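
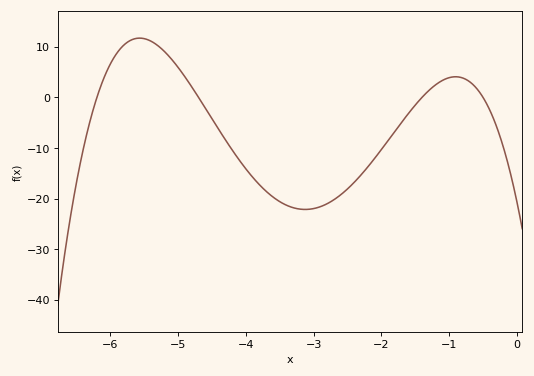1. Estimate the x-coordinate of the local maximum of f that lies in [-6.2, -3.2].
-5.57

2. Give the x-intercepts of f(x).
-6.2, -4.7, -1.4, -0.5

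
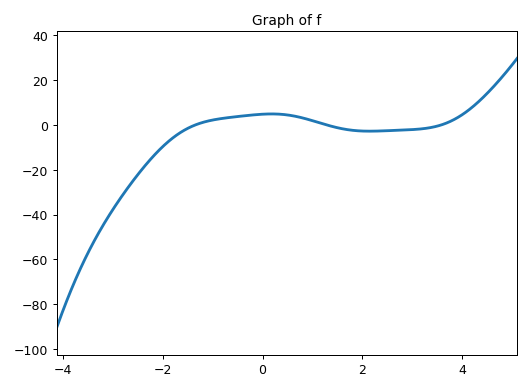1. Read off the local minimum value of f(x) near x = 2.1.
-2.73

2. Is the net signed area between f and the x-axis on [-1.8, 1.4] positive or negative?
positive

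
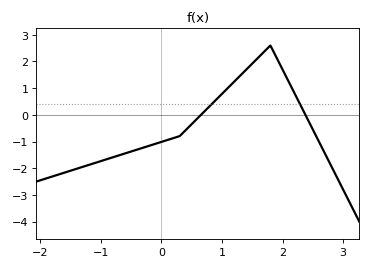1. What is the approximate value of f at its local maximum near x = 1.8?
2.6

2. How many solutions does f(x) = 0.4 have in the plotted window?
2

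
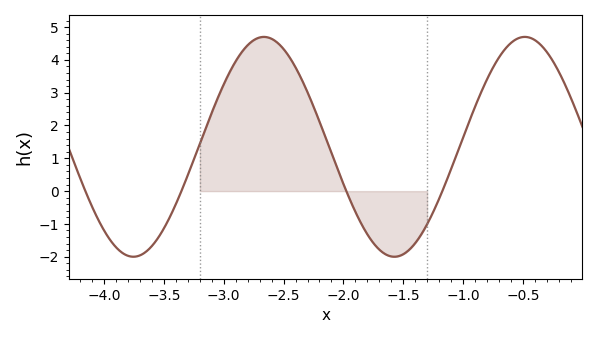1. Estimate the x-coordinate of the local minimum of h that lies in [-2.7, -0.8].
-1.57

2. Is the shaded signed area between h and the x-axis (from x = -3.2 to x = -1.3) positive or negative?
positive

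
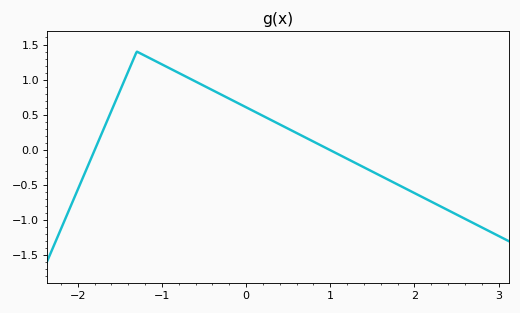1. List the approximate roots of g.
-1.8, 1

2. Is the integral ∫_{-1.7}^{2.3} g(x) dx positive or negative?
positive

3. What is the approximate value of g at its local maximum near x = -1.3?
1.4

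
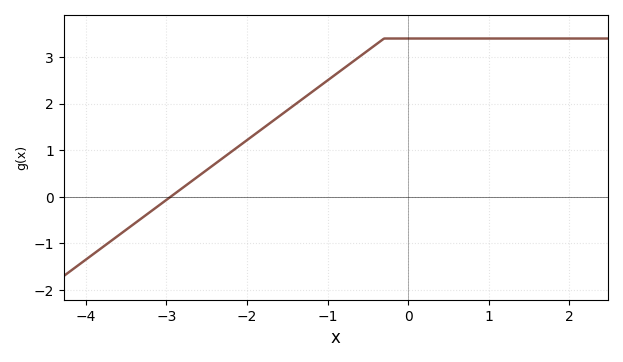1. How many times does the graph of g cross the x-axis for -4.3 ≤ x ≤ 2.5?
1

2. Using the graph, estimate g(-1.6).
1.73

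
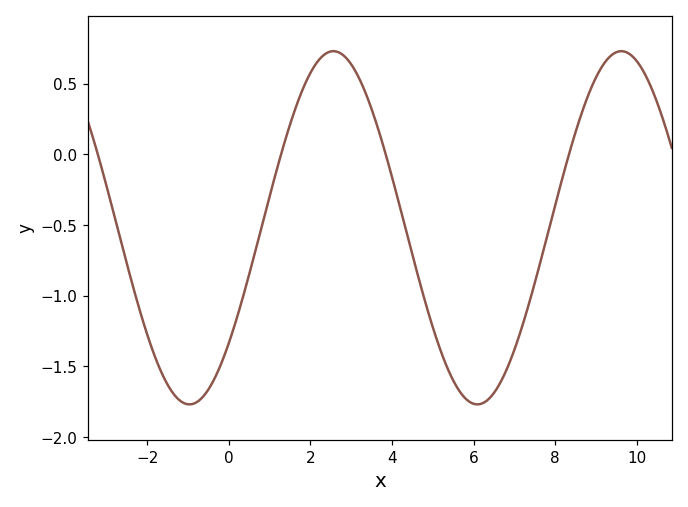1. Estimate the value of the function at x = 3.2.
0.535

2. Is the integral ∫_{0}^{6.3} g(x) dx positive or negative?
negative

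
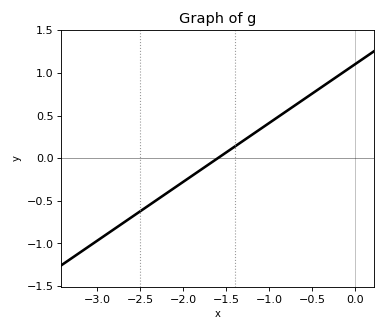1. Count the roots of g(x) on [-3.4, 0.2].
1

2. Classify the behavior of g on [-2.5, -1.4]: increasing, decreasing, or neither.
increasing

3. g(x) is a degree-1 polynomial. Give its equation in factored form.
y = 0.69(x + 1.6)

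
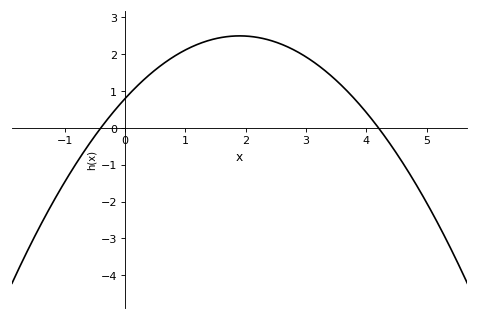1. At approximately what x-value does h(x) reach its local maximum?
1.8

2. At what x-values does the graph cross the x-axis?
-0.4, 4.2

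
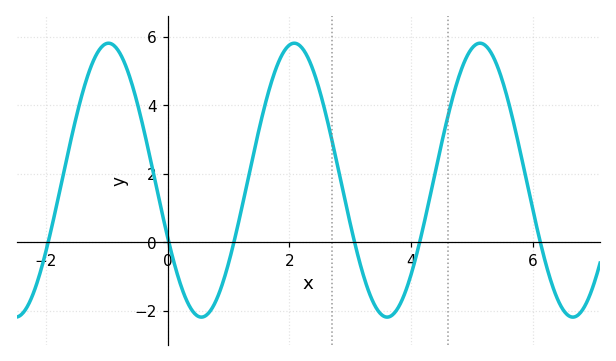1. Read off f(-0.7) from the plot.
5.2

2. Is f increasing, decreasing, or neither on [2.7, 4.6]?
neither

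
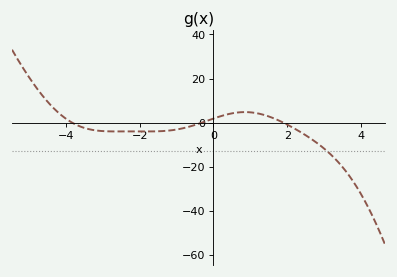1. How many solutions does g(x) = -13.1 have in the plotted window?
1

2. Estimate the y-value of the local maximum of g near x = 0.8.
4.75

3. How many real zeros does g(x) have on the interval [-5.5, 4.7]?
3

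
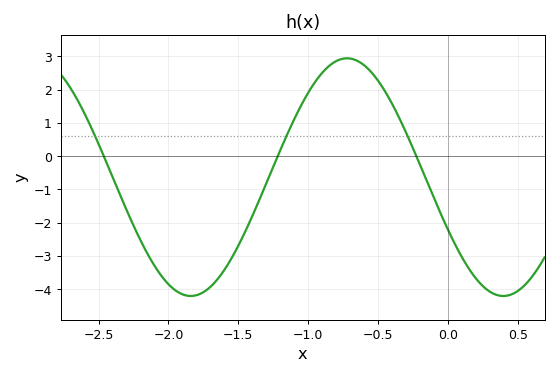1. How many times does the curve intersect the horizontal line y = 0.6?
3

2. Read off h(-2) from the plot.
-3.8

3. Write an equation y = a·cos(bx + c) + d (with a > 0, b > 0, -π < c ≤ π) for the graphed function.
y = 3.57cos(2.8x + 2) - 0.63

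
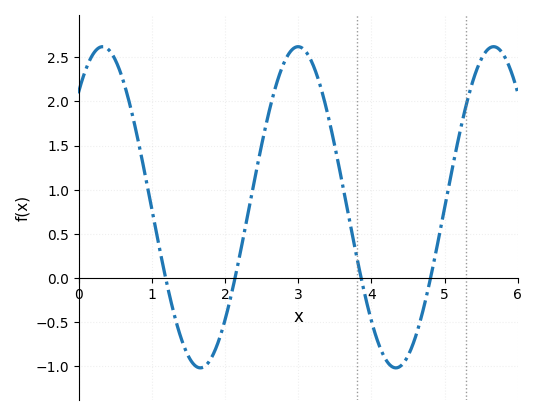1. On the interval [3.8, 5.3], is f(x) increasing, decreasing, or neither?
neither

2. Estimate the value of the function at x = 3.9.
-0.15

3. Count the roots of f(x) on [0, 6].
4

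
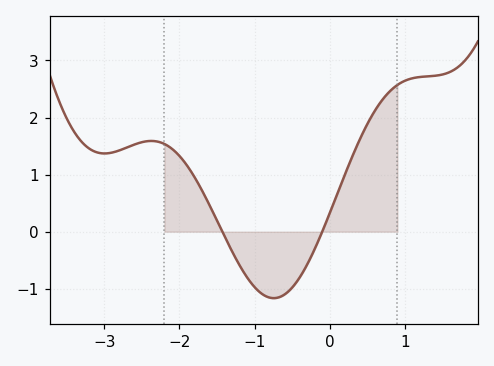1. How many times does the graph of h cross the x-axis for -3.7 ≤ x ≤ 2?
2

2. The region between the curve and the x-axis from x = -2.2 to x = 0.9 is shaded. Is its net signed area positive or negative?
positive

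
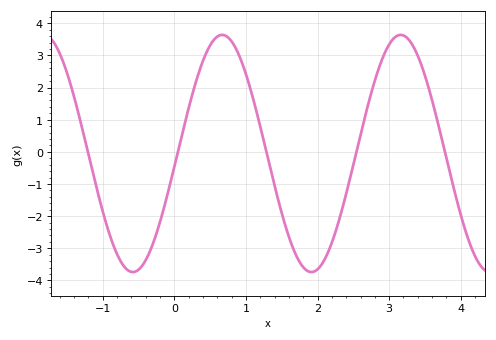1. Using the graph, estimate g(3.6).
1.6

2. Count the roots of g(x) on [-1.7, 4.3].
5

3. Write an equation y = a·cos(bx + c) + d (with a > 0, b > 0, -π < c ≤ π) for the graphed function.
y = 3.69cos(2.5x - 1.7) - 0.05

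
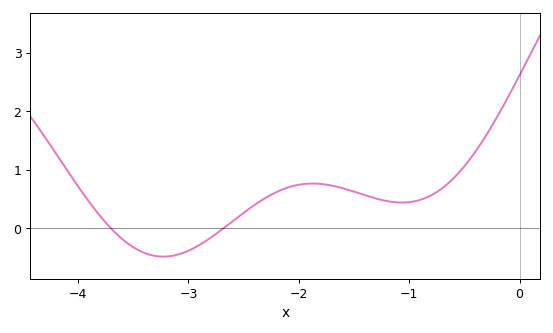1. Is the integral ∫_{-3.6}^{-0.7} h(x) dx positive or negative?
positive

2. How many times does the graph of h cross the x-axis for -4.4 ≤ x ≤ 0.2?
2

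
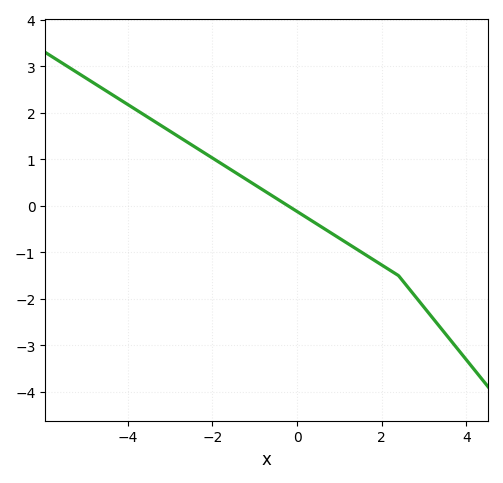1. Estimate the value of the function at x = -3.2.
1.7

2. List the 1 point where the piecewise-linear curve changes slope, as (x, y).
(2.4, -1.5)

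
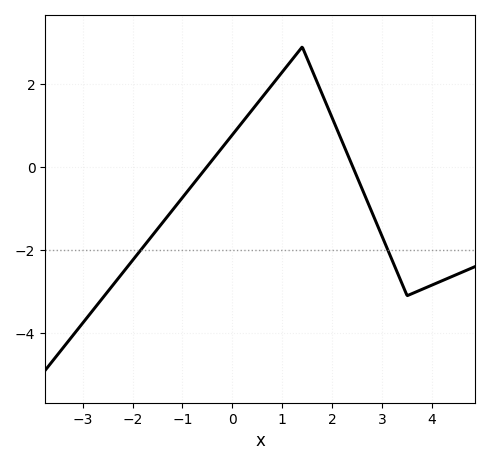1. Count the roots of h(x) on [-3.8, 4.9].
2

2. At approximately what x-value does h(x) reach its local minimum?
3.5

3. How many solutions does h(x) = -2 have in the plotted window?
2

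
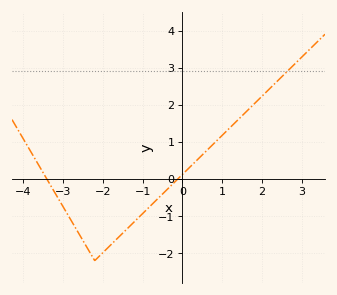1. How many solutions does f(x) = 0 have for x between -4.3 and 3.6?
2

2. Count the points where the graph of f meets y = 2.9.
1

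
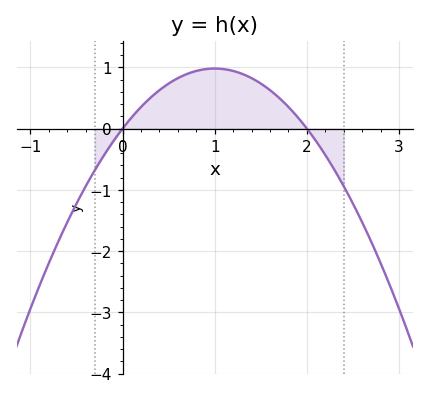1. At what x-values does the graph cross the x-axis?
0, 2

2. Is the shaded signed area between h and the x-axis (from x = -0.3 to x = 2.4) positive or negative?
positive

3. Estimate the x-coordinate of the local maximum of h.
1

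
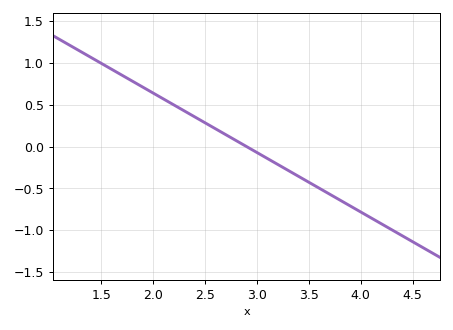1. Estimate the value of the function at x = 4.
-0.8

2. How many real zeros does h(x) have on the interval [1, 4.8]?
1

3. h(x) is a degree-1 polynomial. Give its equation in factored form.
y = -0.71(x - 2.9)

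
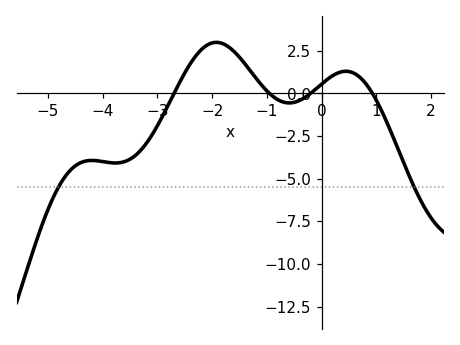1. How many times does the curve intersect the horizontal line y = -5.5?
2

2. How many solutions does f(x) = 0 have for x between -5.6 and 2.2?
4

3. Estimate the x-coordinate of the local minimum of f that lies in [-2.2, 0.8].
-0.6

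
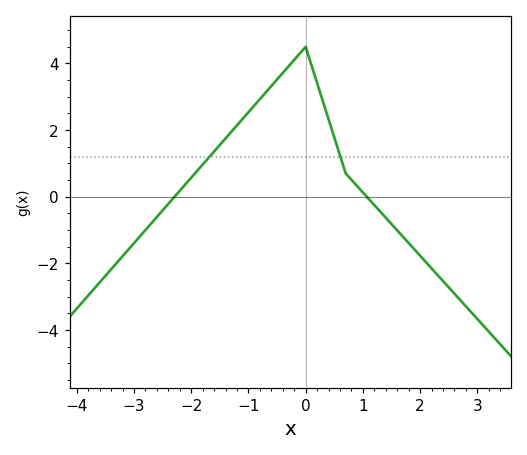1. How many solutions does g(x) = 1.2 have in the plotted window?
2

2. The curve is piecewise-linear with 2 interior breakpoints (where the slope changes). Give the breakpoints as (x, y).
(0, 4.5); (0.7, 0.7)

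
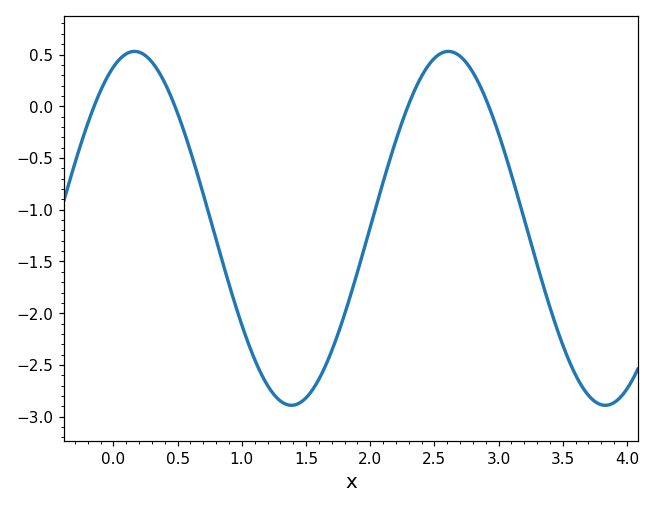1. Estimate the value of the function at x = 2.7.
0.483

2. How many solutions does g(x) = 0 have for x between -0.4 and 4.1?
4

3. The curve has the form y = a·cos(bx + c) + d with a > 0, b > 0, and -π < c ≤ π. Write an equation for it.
y = 1.71cos(2.57x - 0.422) - 1.18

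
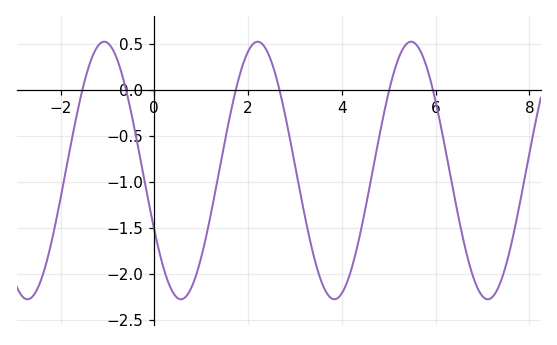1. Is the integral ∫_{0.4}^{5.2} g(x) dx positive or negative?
negative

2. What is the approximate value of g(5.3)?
0.44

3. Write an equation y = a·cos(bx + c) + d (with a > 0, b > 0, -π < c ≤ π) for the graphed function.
y = 1.4cos(1.92x + 2.05) - 0.88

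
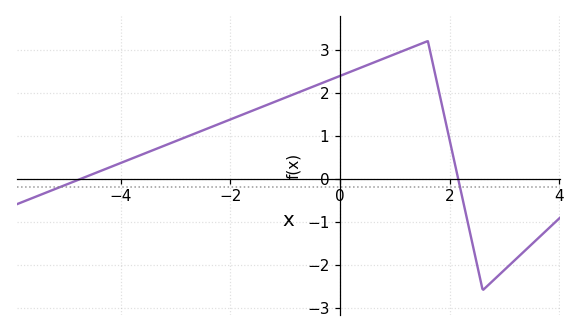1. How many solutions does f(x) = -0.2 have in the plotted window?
2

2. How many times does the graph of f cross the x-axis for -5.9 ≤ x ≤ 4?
2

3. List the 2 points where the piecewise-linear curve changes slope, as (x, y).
(1.6, 3.2); (2.6, -2.6)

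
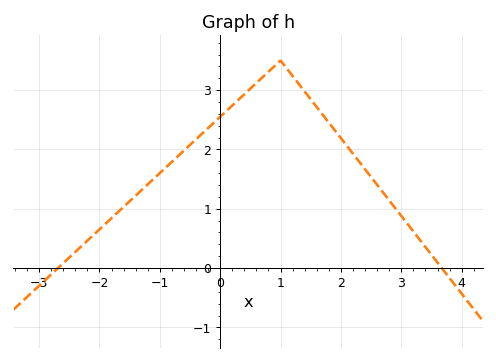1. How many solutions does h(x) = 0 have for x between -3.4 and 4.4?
2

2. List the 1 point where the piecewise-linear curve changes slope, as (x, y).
(1, 3.5)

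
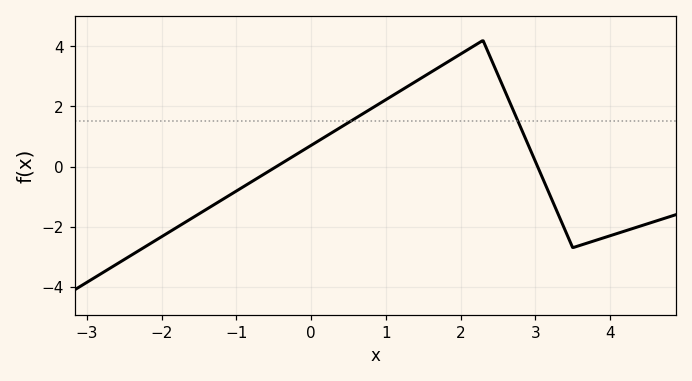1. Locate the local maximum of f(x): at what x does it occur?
2.2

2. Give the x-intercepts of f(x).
-0.4, 3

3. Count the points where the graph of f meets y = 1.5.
2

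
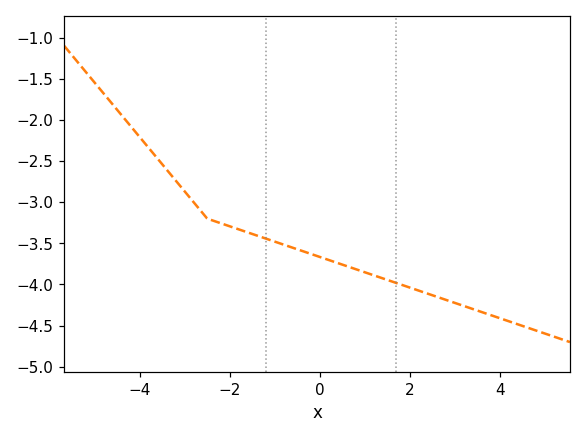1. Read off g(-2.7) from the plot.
-3.07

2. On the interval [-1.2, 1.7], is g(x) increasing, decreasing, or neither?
decreasing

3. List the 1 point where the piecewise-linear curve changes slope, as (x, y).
(-2.5, -3.2)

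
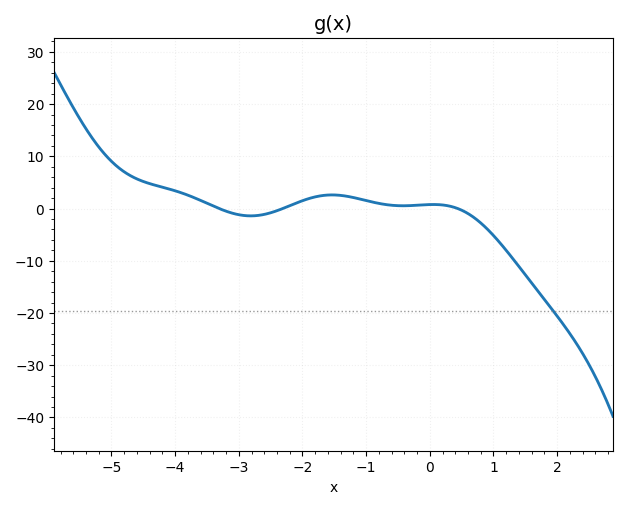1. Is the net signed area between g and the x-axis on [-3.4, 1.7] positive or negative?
negative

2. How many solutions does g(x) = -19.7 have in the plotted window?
1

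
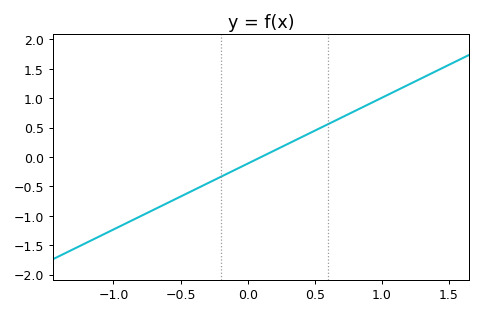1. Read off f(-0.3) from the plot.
-0.448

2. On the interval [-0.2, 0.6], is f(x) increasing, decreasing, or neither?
increasing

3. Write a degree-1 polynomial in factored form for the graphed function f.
y = 1.12(x - 0.1)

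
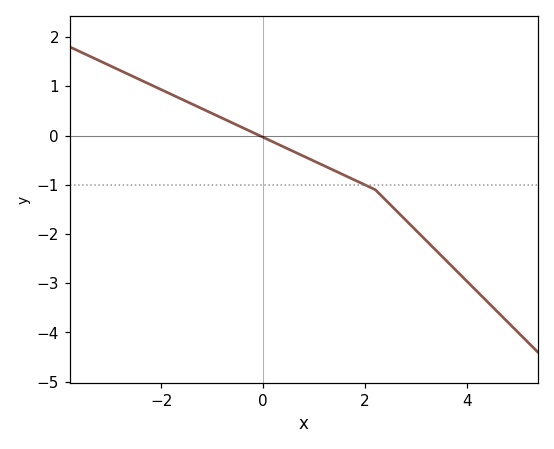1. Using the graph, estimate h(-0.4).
0.2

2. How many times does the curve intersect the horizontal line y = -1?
1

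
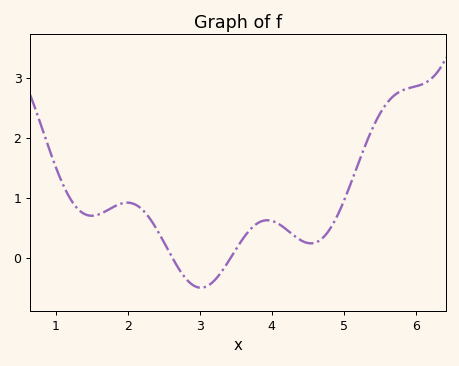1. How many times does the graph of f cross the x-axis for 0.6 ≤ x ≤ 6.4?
2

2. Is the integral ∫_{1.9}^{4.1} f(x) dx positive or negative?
positive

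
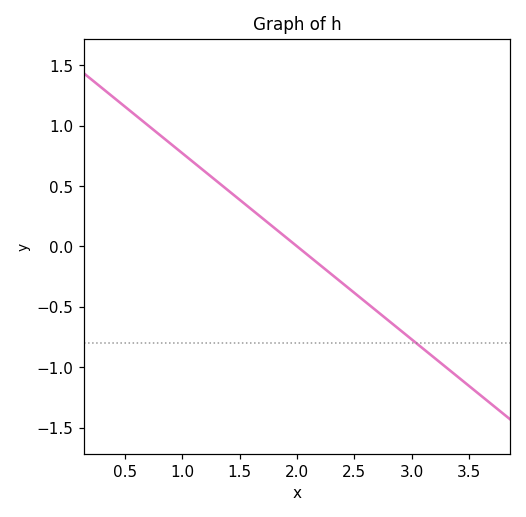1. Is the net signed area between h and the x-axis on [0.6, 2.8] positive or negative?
positive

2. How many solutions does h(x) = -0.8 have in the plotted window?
1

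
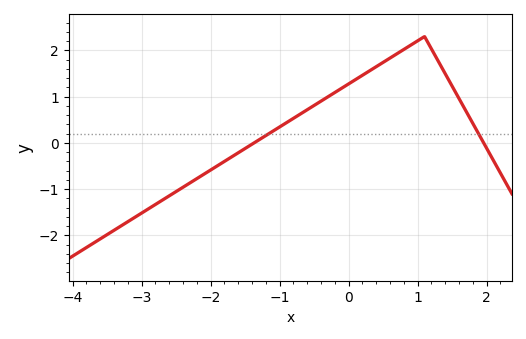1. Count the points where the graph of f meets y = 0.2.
2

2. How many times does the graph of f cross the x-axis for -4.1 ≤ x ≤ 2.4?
2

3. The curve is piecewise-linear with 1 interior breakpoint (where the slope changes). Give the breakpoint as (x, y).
(1.1, 2.3)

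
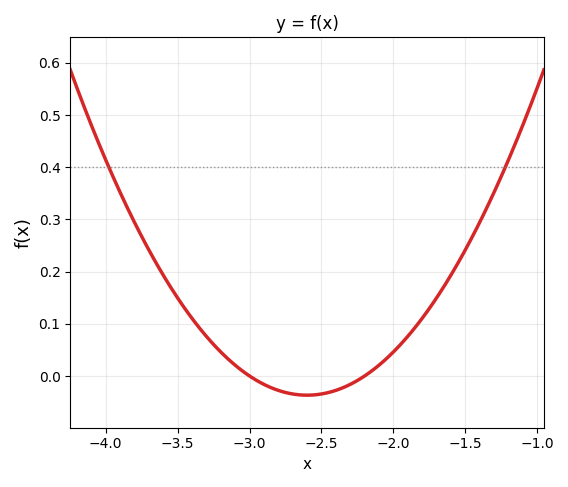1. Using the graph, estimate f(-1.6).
0.193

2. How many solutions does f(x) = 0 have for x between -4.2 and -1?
2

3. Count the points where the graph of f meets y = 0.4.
2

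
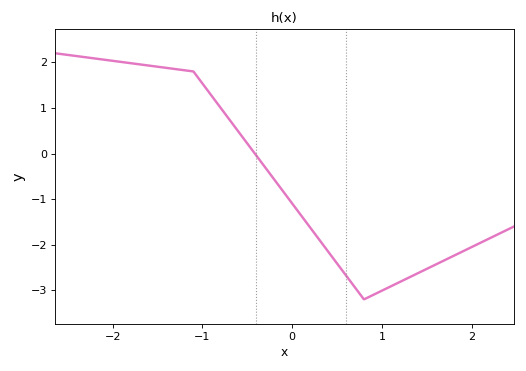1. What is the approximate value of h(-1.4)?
1.9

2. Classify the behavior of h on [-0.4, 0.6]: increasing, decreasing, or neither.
decreasing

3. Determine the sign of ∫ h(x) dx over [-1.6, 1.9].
negative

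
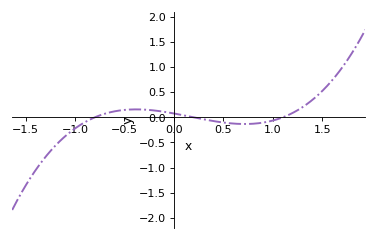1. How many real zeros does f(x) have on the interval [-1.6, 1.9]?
3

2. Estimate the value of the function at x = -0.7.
0.05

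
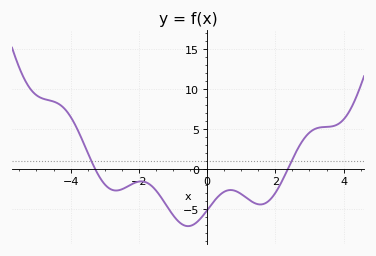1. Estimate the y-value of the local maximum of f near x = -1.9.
-1.5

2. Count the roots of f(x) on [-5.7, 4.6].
2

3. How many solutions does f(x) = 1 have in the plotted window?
2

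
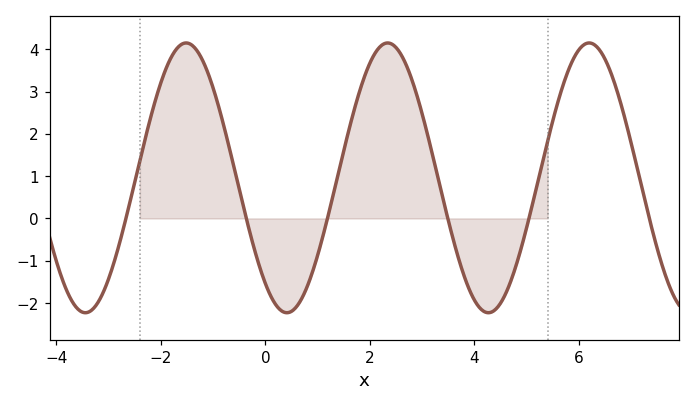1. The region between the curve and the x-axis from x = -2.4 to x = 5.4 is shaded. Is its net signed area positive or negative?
positive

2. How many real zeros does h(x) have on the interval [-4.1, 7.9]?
6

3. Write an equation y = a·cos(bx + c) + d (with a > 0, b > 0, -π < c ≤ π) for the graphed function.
y = 3.19cos(1.63x + 2.47) + 0.96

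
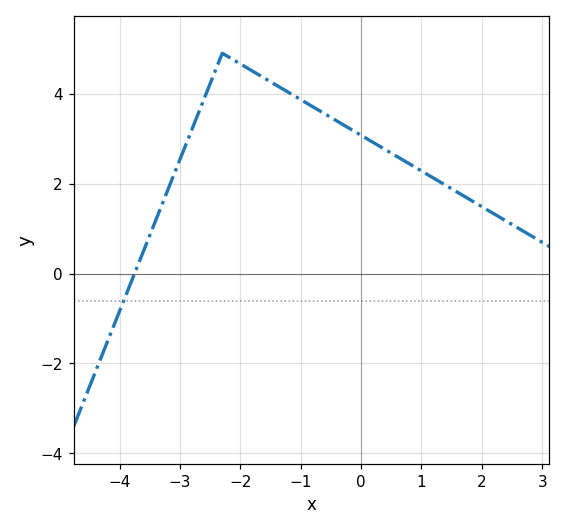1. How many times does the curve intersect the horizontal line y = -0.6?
1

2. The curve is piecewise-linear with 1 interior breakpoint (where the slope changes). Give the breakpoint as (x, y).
(-2.3, 4.9)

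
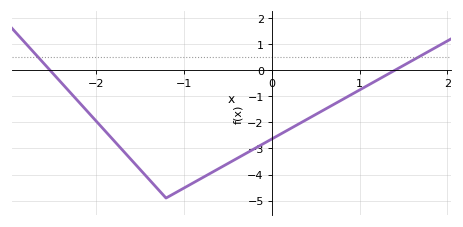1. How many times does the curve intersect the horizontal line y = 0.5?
2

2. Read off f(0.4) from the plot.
-1.9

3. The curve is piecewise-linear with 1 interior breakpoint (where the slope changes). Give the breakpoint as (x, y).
(-1.2, -4.9)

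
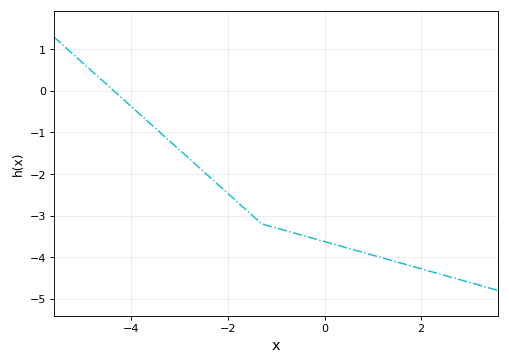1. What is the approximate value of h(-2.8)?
-1.63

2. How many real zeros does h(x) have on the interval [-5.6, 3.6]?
1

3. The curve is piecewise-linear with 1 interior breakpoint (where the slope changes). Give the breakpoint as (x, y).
(-1.3, -3.2)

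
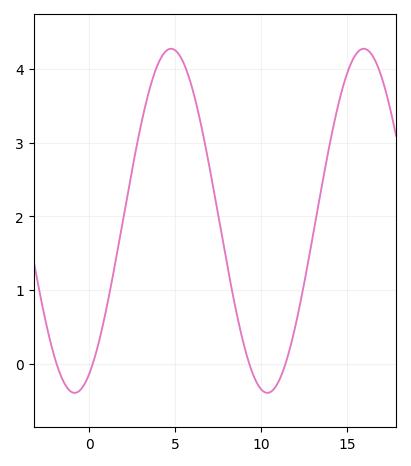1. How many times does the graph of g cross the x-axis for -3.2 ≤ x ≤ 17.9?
4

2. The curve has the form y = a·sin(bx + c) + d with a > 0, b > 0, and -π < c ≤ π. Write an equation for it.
y = 2.33sin(0.56x - 1.1) + 1.94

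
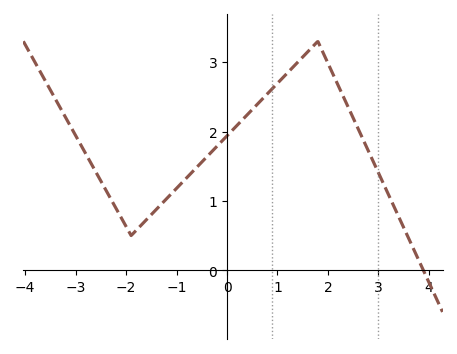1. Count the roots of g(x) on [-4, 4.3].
1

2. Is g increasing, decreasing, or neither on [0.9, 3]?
neither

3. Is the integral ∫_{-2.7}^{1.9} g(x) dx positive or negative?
positive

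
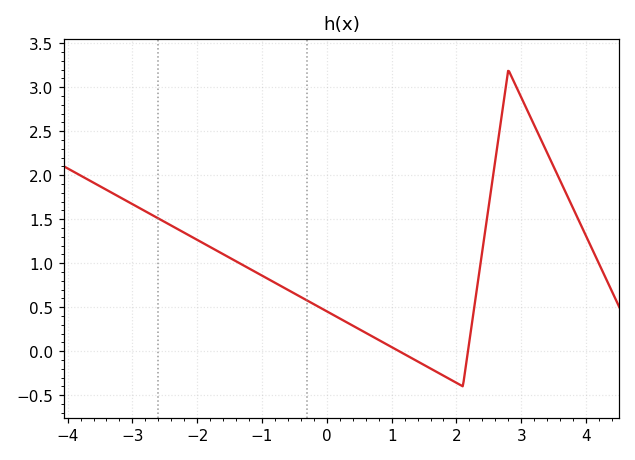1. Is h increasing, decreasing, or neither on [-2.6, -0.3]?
decreasing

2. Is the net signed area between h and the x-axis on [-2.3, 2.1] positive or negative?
positive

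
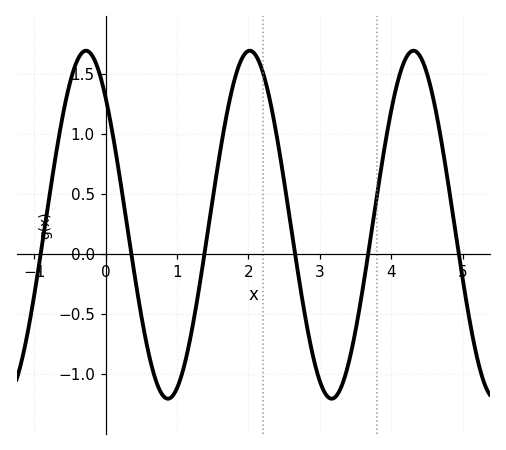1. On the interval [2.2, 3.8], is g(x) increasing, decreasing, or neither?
neither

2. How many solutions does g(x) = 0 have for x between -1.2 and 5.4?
6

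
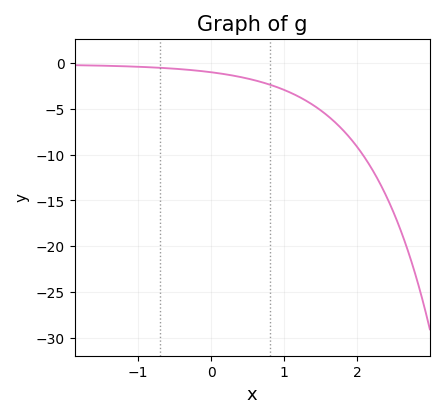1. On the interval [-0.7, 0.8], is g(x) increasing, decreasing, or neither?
decreasing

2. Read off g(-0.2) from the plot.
-0.798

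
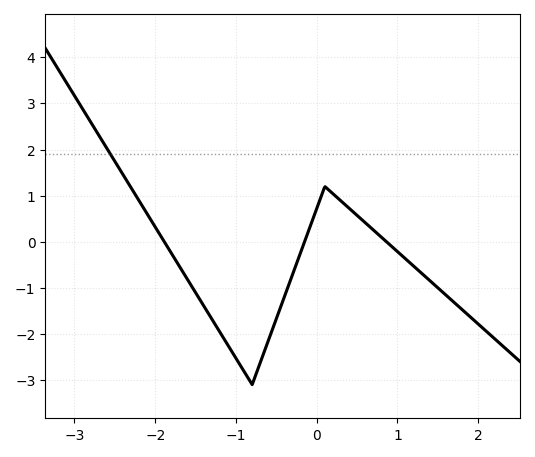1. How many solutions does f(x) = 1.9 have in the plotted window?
1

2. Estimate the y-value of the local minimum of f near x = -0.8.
-3.1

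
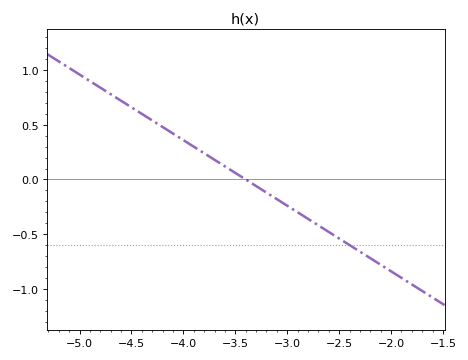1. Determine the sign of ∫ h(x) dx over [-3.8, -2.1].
negative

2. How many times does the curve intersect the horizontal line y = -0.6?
1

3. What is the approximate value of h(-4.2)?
0.5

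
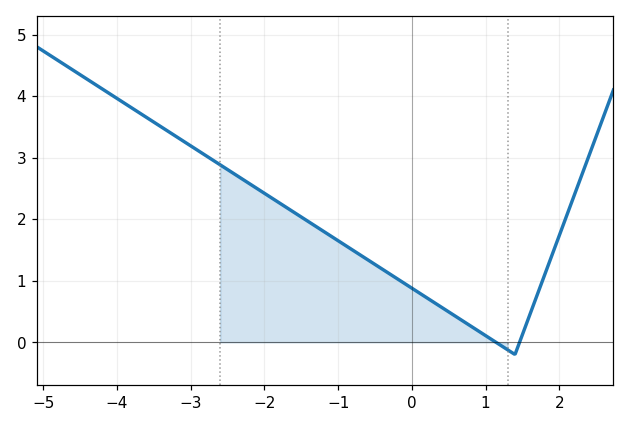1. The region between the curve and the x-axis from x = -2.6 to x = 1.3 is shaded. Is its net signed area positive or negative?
positive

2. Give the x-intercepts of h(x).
1.2, 1.4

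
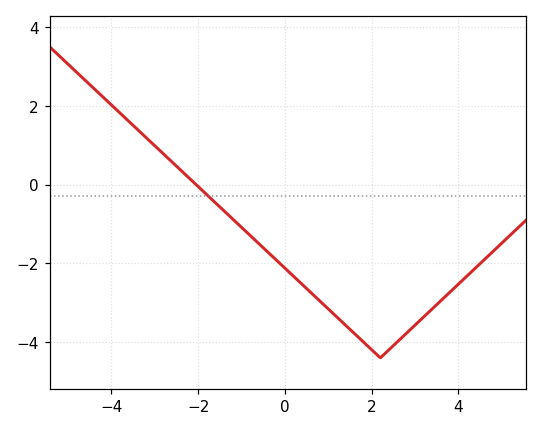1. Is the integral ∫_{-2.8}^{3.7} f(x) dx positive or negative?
negative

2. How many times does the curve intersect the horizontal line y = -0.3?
1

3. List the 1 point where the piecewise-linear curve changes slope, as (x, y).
(2.2, -4.4)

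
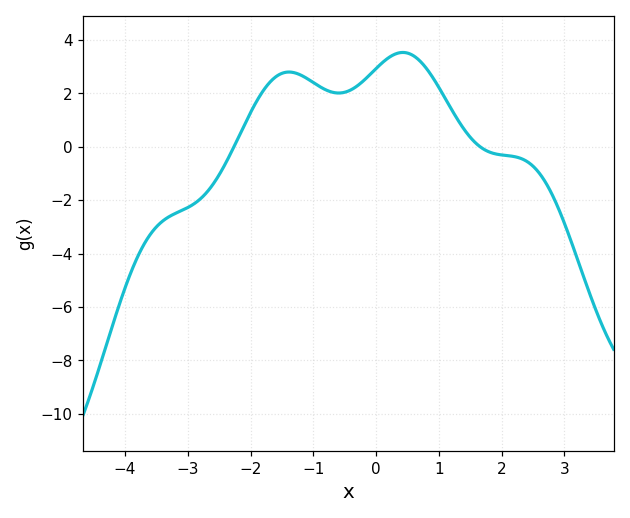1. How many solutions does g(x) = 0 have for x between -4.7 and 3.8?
2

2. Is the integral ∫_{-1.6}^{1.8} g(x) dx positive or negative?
positive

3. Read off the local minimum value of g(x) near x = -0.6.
2.01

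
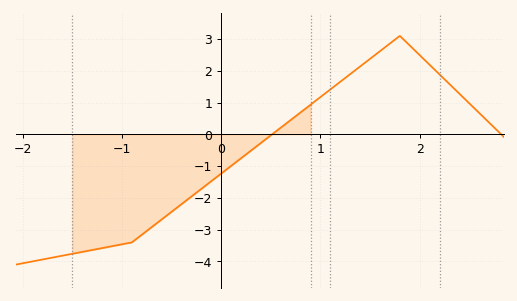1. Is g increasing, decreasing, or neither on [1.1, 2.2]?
neither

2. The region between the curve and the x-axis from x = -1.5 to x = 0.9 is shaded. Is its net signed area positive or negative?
negative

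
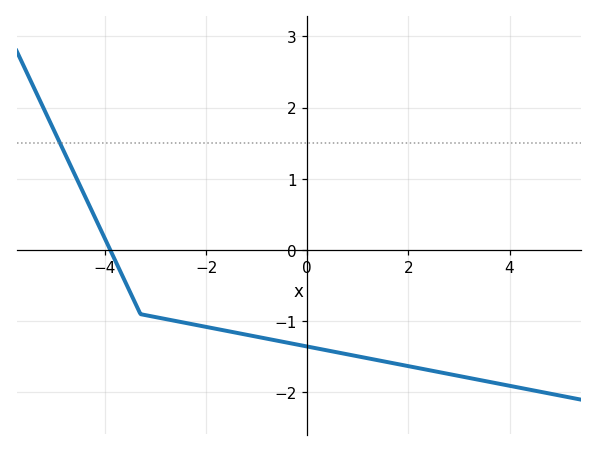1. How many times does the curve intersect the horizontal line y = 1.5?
1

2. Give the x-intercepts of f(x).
-3.9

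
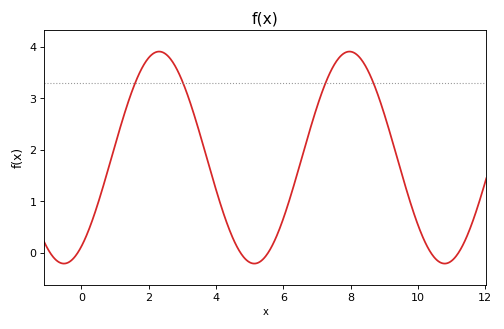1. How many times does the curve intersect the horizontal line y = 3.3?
4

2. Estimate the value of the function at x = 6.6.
2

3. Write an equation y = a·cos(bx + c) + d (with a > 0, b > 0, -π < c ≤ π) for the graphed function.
y = 2.06cos(1.1x - 2.6) + 1.85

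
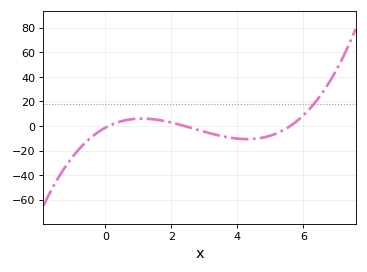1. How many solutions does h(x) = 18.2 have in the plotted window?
1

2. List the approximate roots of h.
0.2, 2.4, 5.6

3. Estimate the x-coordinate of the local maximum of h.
1.2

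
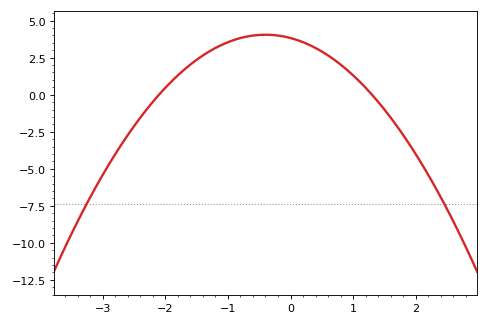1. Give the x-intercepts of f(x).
-2.1, 1.3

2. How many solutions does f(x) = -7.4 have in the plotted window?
2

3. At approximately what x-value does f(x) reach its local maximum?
-0.4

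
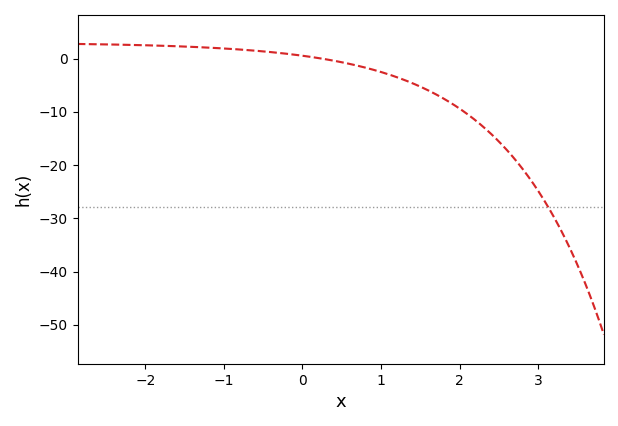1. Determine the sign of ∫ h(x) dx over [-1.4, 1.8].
negative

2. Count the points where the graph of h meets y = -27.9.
1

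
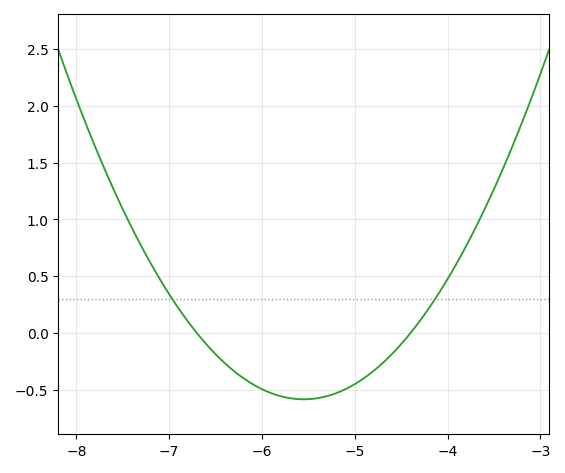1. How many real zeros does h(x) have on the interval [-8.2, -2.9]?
2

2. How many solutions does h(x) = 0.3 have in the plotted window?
2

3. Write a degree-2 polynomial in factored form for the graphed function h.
y = 0.44(x + 6.7)(x + 4.4)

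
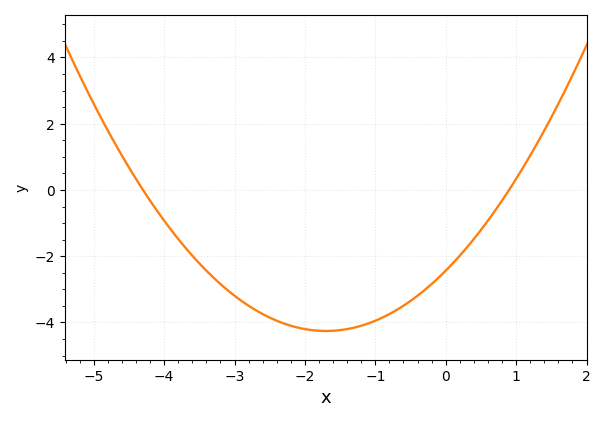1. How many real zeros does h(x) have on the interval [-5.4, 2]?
2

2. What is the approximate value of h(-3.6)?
-2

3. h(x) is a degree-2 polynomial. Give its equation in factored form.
y = 0.63(x + 4.3)(x - 0.9)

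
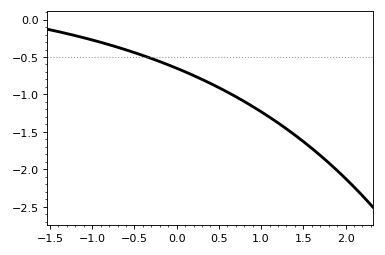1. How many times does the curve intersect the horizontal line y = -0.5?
1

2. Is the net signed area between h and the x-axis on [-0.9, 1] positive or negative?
negative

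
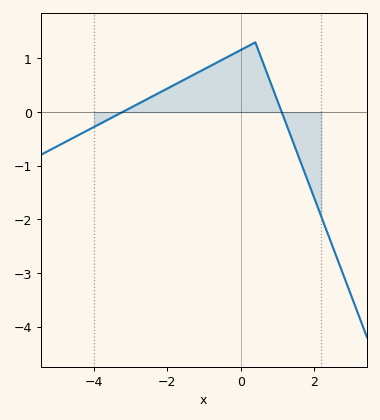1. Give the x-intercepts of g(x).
-3.23, 1.12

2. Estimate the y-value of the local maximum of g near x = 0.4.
1.3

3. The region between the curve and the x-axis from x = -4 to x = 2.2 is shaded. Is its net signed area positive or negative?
positive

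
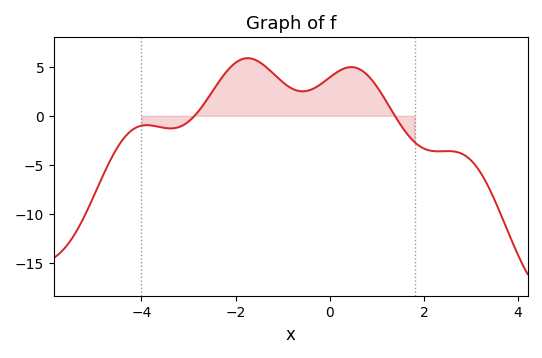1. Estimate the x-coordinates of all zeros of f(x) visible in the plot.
-2.87, 1.38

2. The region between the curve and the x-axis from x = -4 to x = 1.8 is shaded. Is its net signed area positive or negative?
positive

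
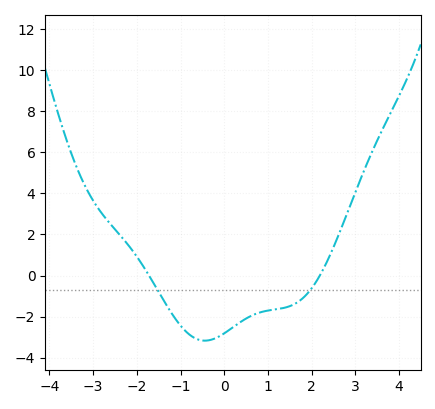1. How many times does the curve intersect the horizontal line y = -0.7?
2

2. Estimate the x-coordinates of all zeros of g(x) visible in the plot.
-1.8, 2.2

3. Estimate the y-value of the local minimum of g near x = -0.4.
-3.2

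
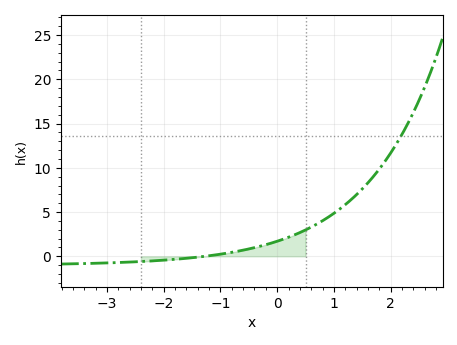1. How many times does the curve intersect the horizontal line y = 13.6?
1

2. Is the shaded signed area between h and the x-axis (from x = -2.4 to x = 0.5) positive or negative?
positive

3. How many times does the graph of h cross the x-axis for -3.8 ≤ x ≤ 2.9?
1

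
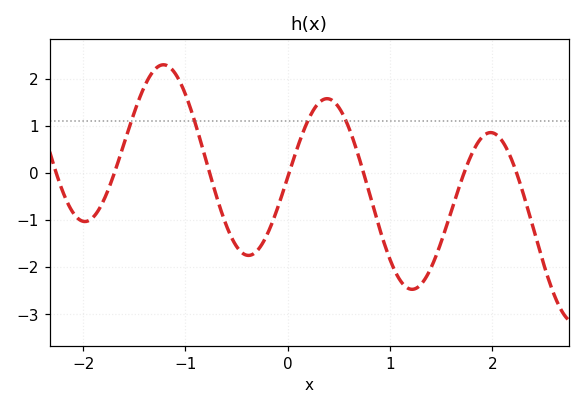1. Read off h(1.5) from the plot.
-1.46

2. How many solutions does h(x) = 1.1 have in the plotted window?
4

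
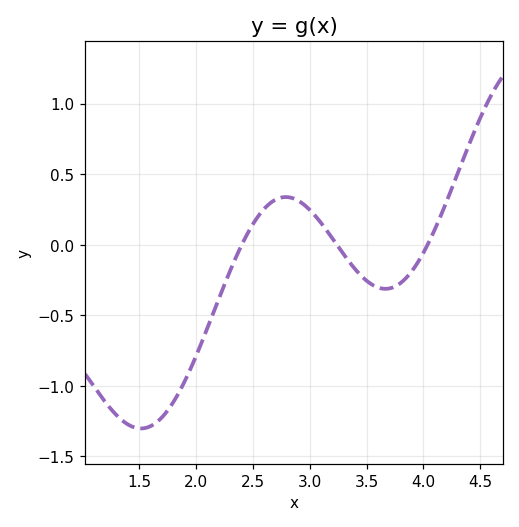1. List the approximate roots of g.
2.4, 3.25, 4.05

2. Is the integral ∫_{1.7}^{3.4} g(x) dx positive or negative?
negative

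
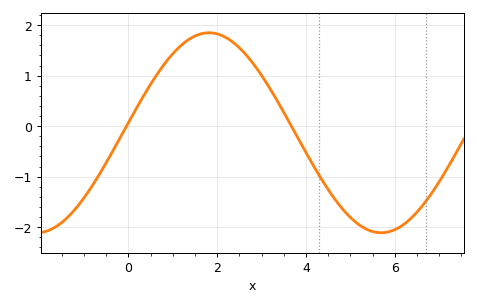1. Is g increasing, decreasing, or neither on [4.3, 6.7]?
neither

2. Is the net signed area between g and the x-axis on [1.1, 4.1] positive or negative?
positive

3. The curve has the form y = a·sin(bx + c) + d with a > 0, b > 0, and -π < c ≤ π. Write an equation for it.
y = 1.98sin(0.81x + 0.1) - 0.13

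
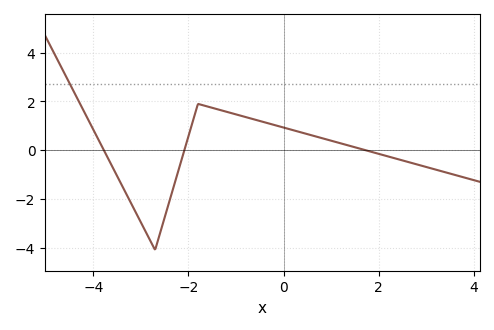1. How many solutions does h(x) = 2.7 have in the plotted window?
1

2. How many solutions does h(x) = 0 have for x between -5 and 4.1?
3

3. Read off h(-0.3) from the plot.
1.09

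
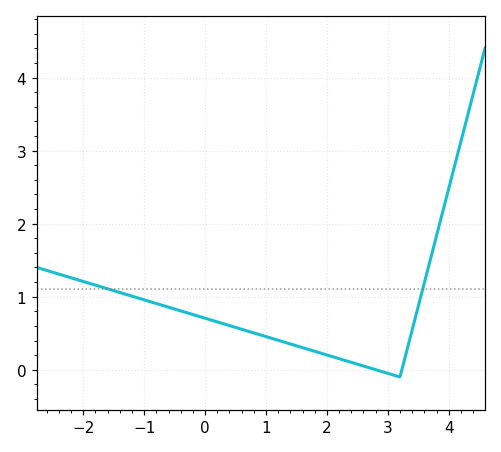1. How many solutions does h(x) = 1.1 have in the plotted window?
2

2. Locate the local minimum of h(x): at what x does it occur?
3.2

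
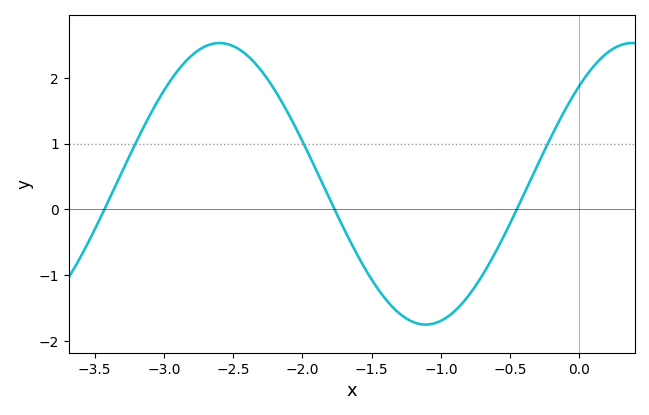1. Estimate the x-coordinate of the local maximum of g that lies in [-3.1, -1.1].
-2.6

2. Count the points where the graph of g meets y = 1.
3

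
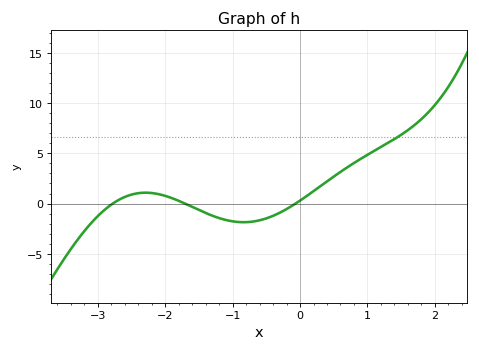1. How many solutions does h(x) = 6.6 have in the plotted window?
1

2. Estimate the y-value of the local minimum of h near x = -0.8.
-2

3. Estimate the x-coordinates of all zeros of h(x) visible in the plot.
-2.8, -1.7, -0.1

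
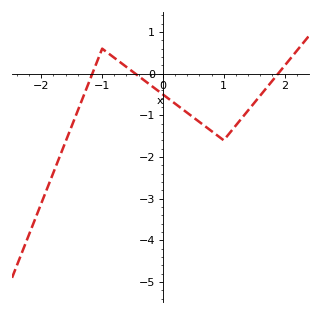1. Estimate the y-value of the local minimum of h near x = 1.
-1.6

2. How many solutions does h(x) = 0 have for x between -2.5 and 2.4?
3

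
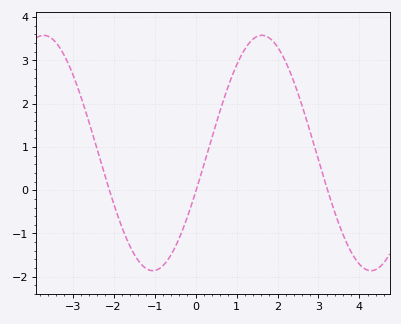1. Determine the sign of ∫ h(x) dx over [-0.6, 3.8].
positive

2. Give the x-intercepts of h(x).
-2.1, 0.015, 3.22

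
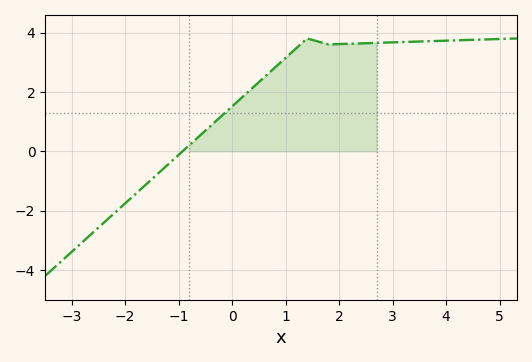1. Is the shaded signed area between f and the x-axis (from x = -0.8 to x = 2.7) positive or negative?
positive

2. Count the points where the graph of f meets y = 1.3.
1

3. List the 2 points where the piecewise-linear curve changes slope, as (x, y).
(1.4, 3.8); (1.8, 3.6)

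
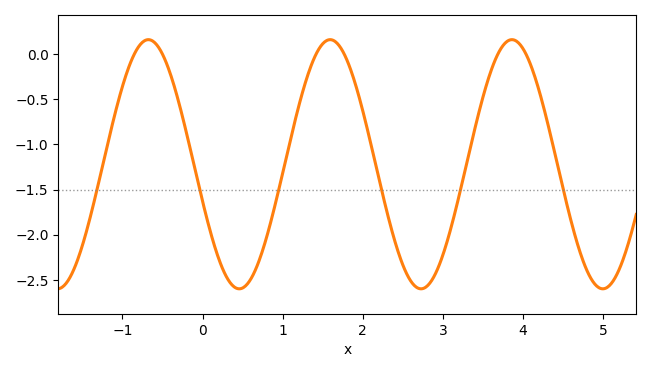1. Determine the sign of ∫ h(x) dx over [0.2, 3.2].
negative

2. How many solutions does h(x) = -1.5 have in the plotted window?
6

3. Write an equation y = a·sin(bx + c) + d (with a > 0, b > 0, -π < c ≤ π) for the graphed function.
y = 1.38sin(2.77x - 2.84) - 1.22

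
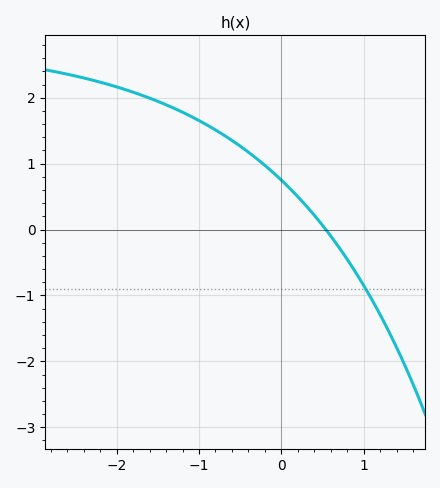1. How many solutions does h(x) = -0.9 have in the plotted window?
1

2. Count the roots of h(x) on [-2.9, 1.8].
1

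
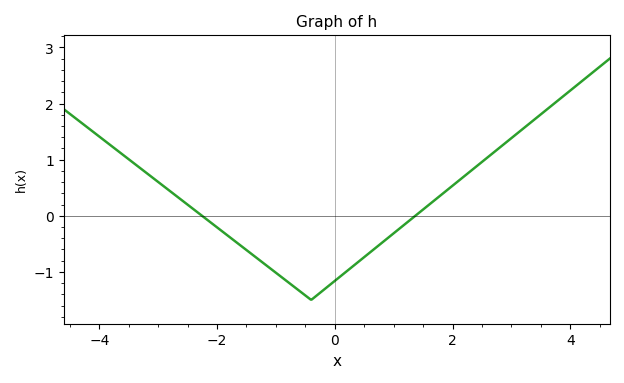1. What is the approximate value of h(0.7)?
-0.567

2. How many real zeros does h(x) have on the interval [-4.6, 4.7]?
2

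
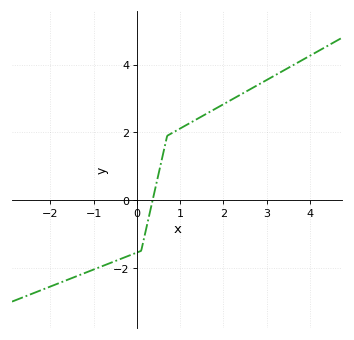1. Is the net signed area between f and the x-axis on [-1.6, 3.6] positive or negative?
positive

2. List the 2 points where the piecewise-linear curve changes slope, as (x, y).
(0.1, -1.5); (0.7, 1.9)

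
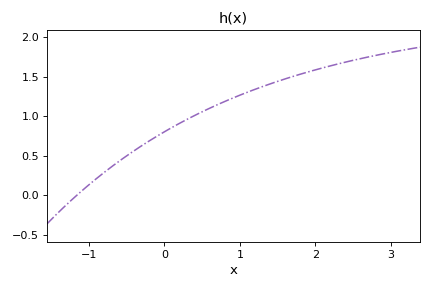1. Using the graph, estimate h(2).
1.6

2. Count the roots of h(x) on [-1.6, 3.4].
1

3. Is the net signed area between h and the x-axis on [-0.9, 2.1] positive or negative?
positive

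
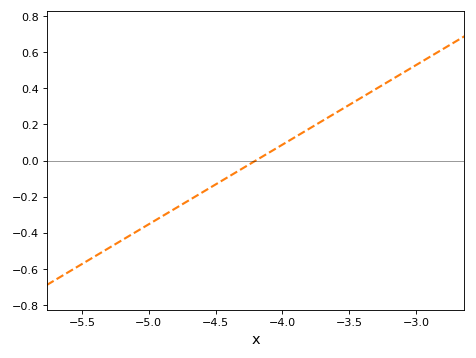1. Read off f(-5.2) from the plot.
-0.44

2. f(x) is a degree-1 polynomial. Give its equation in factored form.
y = 0.44(x + 4.2)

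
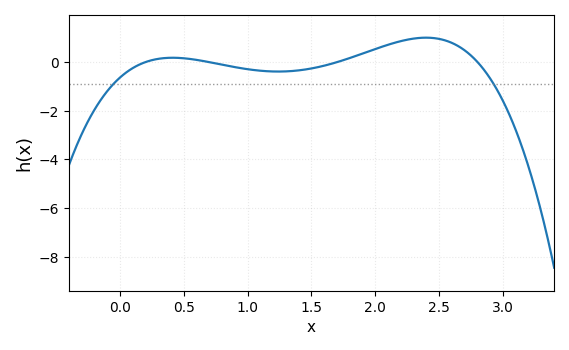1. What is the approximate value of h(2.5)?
0.954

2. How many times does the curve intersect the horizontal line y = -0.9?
2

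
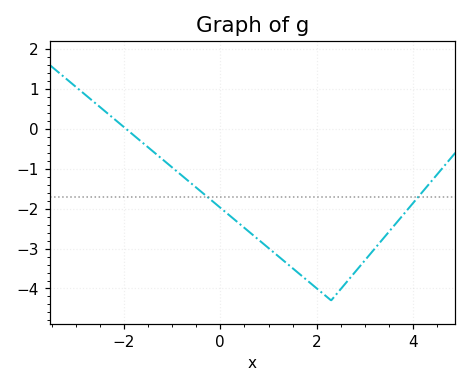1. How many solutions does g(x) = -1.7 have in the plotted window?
2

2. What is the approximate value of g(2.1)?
-4.1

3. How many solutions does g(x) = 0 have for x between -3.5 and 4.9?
1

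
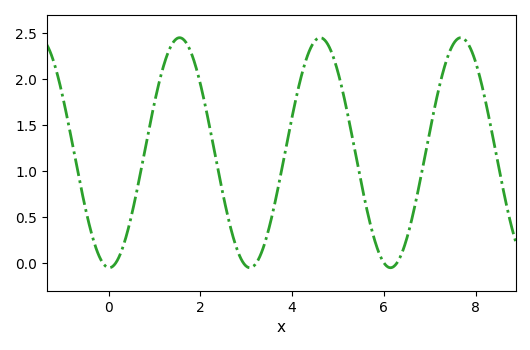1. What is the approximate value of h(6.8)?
0.9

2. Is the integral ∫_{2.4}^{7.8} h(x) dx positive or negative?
positive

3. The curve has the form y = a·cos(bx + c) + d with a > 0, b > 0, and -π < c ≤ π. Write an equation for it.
y = 1.25cos(2x + 3.1) + 1.2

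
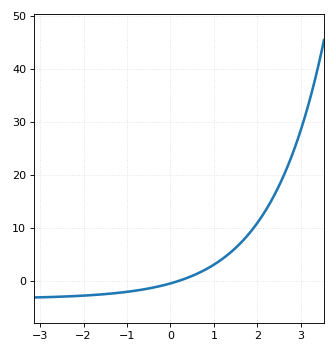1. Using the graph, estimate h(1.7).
7.88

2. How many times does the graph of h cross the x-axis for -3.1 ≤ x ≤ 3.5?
1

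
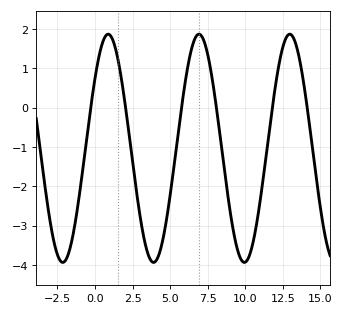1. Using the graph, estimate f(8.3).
-0.648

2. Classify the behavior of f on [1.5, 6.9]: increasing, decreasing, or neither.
neither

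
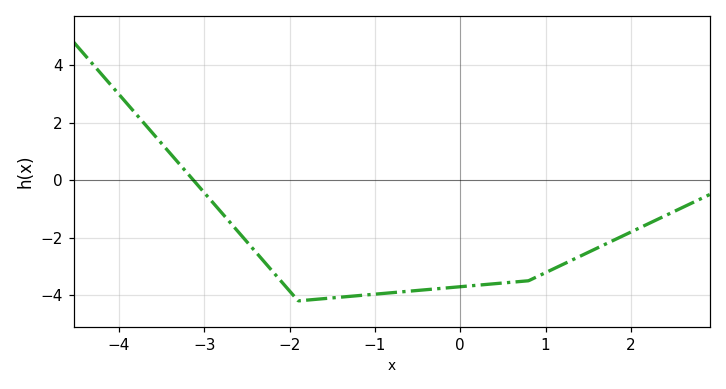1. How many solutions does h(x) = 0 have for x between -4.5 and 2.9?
1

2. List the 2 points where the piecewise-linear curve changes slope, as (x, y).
(-1.9, -4.2); (0.8, -3.5)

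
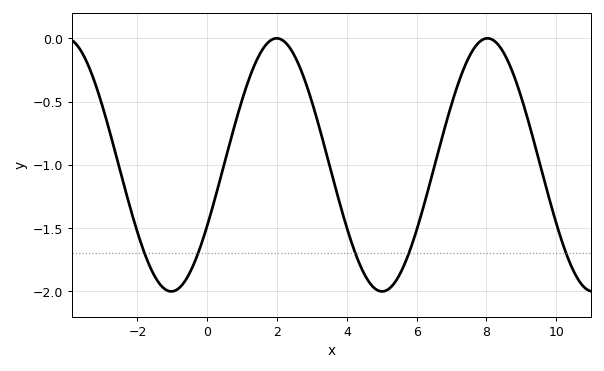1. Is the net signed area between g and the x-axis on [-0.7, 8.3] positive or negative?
negative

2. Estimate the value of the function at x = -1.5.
-1.88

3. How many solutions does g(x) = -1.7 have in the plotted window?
5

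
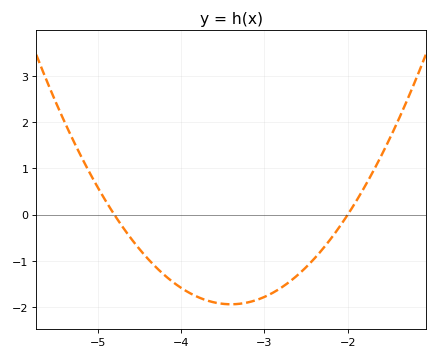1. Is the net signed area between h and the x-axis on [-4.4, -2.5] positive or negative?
negative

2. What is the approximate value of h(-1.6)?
1.27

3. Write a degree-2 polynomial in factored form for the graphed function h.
y = 0.99(x + 4.8)(x + 2)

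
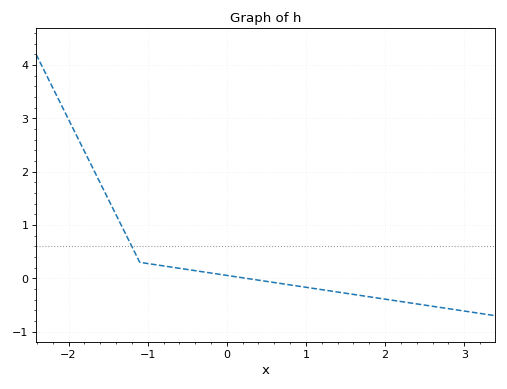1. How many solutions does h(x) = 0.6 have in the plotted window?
1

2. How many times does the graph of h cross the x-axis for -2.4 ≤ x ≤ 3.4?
1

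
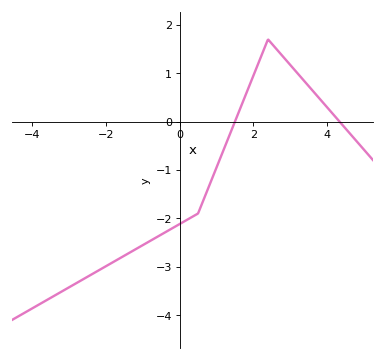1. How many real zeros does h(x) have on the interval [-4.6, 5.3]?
2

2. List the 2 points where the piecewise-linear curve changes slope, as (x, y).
(0.5, -1.9); (2.4, 1.7)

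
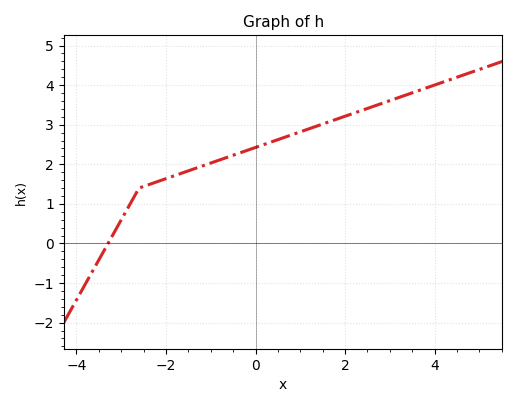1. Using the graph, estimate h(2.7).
3.49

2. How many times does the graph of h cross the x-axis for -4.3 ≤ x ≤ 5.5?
1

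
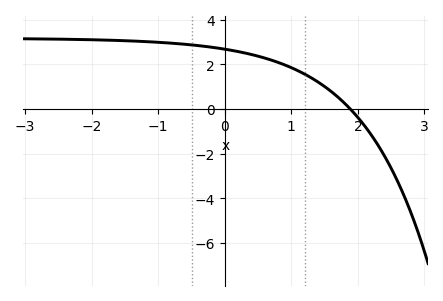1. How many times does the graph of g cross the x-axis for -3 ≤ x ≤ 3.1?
1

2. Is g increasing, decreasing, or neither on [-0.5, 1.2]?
decreasing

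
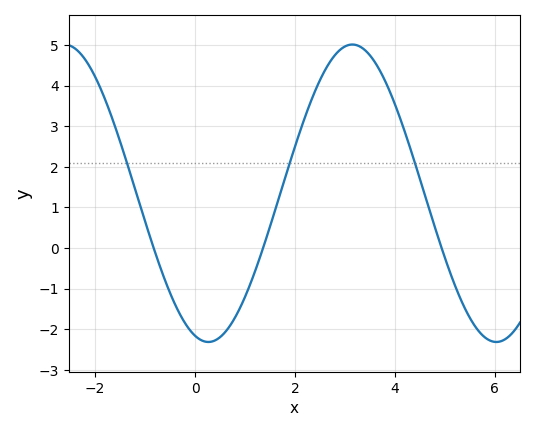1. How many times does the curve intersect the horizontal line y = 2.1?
3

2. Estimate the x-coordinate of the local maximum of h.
3.15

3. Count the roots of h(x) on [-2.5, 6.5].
3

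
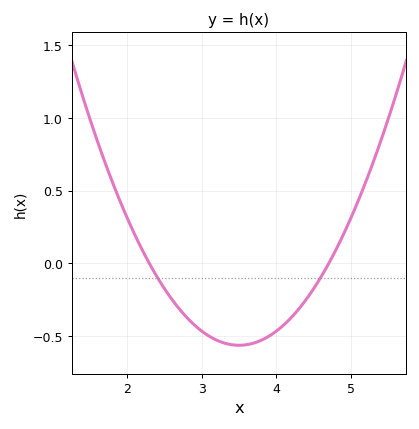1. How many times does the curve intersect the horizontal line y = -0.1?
2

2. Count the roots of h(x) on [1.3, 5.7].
2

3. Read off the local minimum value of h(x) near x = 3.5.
-0.562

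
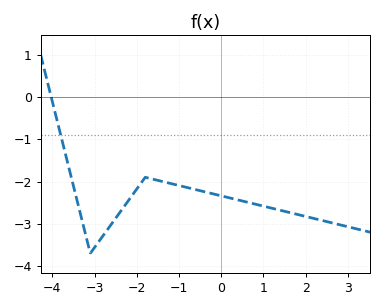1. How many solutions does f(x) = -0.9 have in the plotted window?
1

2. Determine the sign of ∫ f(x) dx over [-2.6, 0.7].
negative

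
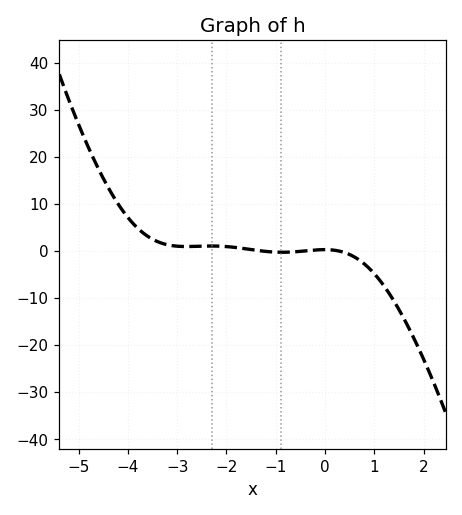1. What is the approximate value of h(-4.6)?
18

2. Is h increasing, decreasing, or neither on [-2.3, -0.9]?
decreasing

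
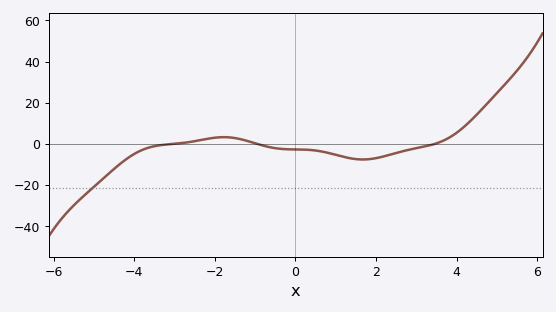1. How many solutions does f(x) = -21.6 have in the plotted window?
1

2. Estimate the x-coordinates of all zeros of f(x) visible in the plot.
-3, -1, 3.4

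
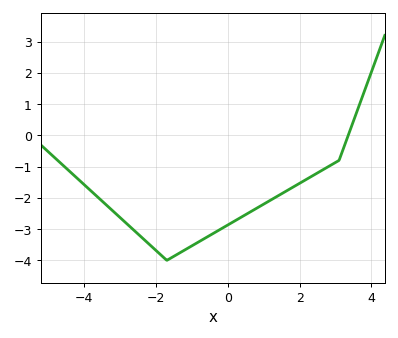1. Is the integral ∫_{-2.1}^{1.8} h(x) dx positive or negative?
negative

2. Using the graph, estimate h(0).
-2.87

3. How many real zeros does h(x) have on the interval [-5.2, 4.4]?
1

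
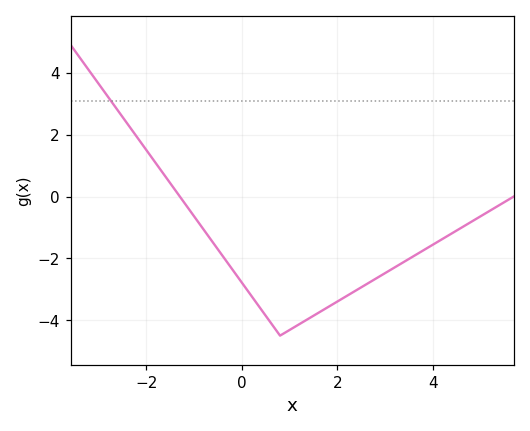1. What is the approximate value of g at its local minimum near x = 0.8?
-4.5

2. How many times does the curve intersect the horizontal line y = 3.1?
1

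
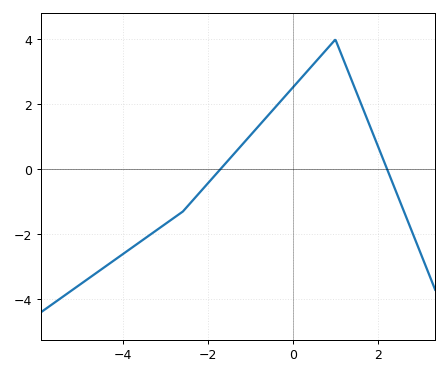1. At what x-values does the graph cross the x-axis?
-1.8, 2.2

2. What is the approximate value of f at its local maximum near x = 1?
4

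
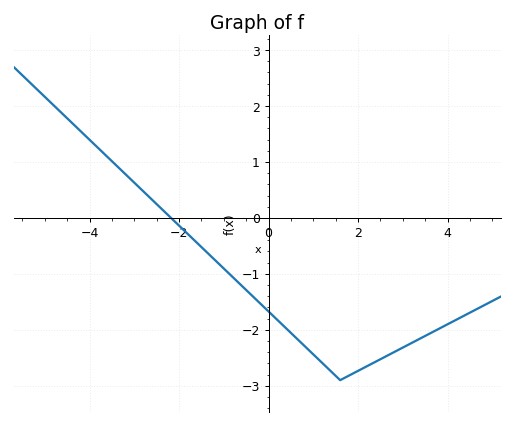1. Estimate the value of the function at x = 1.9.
-2.78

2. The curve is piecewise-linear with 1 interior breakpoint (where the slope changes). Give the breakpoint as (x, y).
(1.6, -2.9)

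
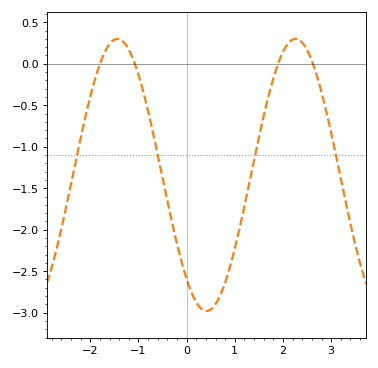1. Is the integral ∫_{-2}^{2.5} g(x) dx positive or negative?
negative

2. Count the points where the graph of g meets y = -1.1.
4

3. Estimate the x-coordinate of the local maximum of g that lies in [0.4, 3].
2.26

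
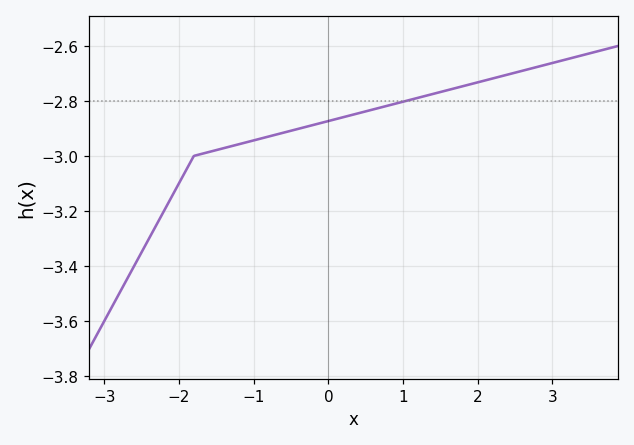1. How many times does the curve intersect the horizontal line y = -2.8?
1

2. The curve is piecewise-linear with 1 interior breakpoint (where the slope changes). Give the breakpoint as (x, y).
(-1.8, -3)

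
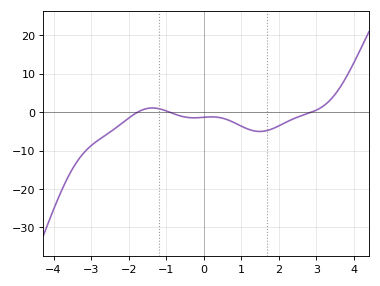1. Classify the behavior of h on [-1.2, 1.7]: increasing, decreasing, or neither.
neither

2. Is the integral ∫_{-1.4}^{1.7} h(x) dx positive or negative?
negative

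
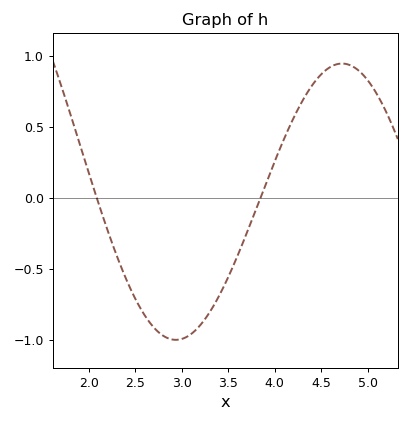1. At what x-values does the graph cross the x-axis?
2.1, 3.85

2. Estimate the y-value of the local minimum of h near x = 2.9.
-1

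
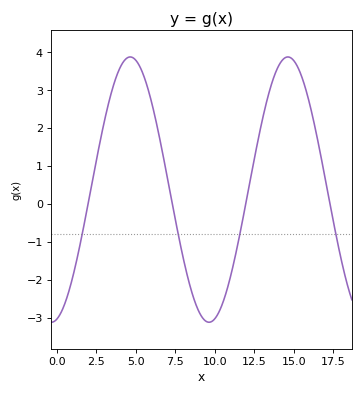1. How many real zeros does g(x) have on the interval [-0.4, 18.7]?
4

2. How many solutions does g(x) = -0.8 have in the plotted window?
4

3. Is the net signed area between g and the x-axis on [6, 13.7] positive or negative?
negative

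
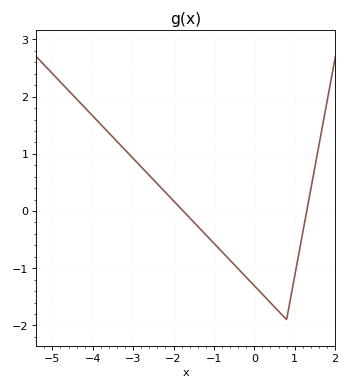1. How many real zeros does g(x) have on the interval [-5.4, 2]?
2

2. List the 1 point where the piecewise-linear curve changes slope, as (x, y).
(0.8, -1.9)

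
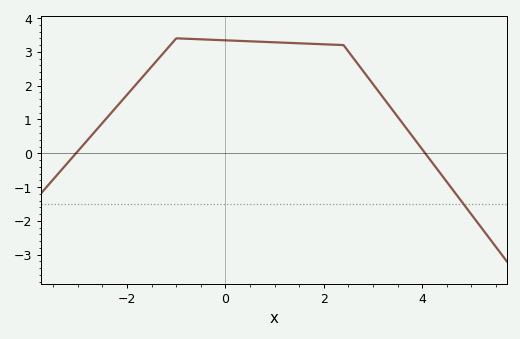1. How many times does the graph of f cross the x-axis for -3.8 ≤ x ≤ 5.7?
2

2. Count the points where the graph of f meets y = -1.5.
1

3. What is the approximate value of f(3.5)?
1.08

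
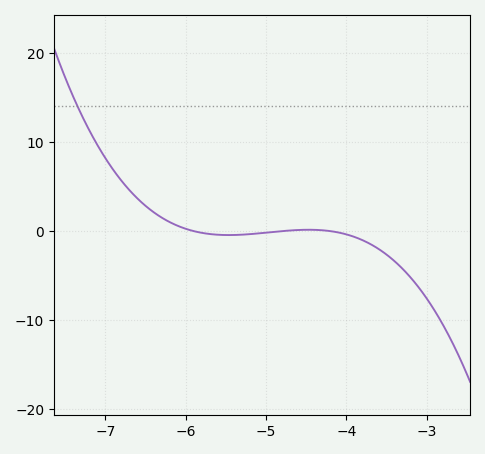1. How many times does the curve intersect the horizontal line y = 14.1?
1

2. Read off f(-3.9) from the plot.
-0.653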